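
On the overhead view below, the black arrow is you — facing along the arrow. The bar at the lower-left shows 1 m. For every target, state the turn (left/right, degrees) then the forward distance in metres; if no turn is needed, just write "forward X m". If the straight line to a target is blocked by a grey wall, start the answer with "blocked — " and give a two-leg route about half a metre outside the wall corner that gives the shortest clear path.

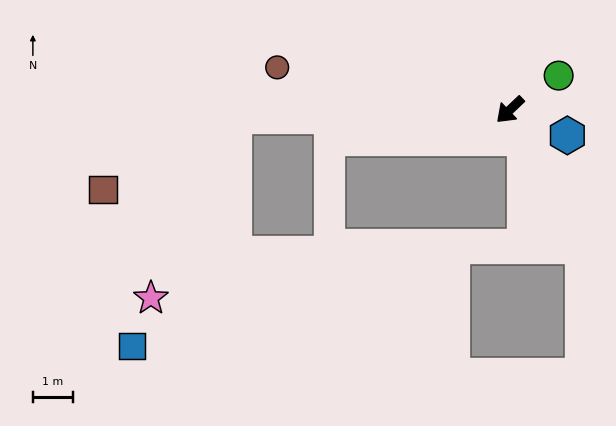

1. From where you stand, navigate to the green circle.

turn left 172°, forward 1.5 m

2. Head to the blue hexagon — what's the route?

turn left 113°, forward 1.6 m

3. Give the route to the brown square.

blocked — turn right 42°, forward 6.9 m, then turn left 27°, forward 3.7 m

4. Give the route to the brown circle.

turn right 54°, forward 5.9 m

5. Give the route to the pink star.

blocked — turn right 42°, forward 6.9 m, then turn left 64°, forward 5.0 m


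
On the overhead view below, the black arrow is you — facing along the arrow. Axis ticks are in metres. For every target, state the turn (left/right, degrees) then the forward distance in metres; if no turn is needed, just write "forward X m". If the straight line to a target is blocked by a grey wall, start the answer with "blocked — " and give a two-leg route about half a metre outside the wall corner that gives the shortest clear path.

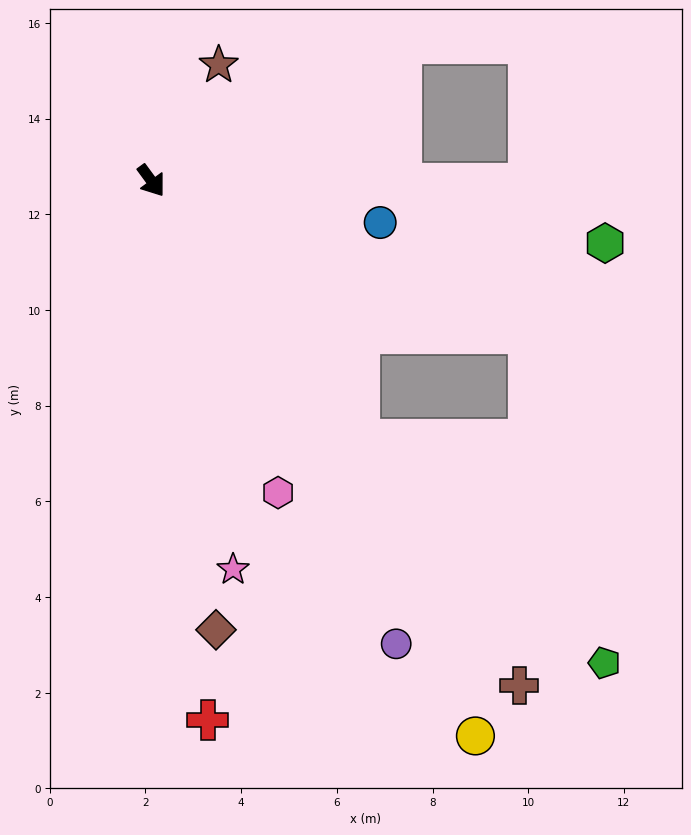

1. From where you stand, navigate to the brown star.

turn left 114°, forward 2.8 m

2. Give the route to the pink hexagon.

turn right 14°, forward 7.0 m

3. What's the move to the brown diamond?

turn right 28°, forward 9.5 m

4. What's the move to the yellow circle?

turn right 6°, forward 13.4 m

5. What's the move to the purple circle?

turn right 8°, forward 10.9 m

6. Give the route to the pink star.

turn right 24°, forward 8.3 m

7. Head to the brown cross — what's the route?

forward 13.1 m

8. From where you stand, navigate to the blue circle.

turn left 43°, forward 4.9 m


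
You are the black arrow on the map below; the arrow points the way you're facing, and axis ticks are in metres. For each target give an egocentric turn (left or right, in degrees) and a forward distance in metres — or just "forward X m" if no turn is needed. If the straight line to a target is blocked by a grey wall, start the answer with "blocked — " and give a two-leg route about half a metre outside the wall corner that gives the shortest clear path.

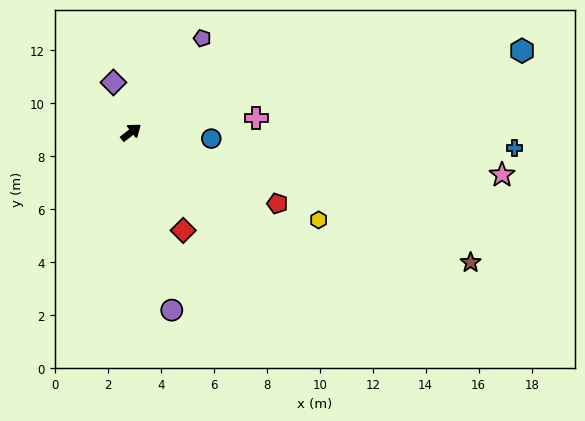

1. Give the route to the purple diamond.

turn left 72°, forward 2.0 m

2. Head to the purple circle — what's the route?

turn right 115°, forward 6.9 m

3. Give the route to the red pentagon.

turn right 64°, forward 6.1 m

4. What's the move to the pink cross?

turn right 31°, forward 4.8 m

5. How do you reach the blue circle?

turn right 42°, forward 3.0 m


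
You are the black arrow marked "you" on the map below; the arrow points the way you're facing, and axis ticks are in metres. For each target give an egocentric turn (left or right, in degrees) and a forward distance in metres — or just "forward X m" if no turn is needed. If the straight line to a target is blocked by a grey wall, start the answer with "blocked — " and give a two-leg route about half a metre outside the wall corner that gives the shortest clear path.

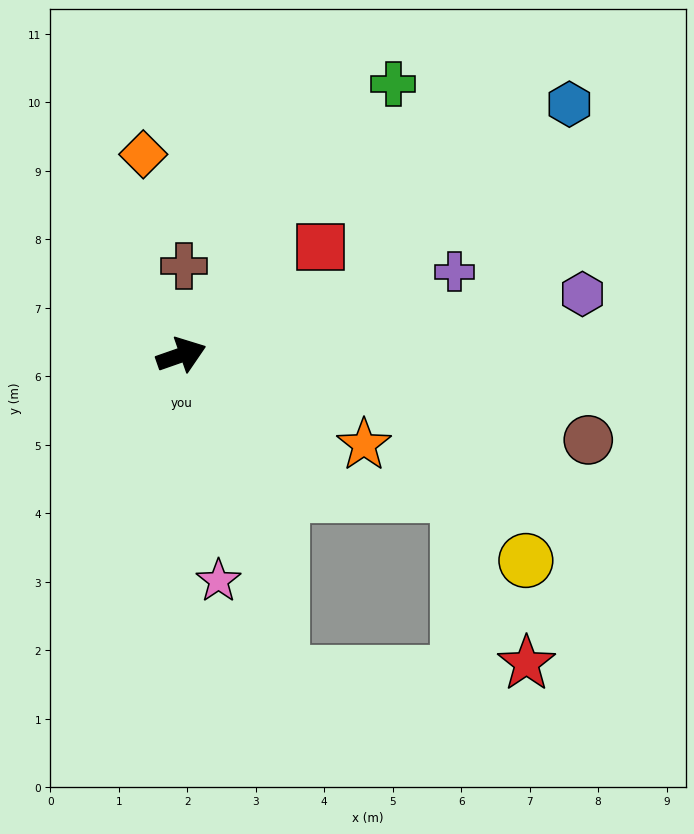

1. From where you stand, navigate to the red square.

turn left 19°, forward 2.6 m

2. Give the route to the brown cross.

turn left 69°, forward 1.3 m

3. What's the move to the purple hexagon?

turn right 11°, forward 5.9 m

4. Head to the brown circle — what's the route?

turn right 31°, forward 6.1 m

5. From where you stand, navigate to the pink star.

turn right 100°, forward 3.3 m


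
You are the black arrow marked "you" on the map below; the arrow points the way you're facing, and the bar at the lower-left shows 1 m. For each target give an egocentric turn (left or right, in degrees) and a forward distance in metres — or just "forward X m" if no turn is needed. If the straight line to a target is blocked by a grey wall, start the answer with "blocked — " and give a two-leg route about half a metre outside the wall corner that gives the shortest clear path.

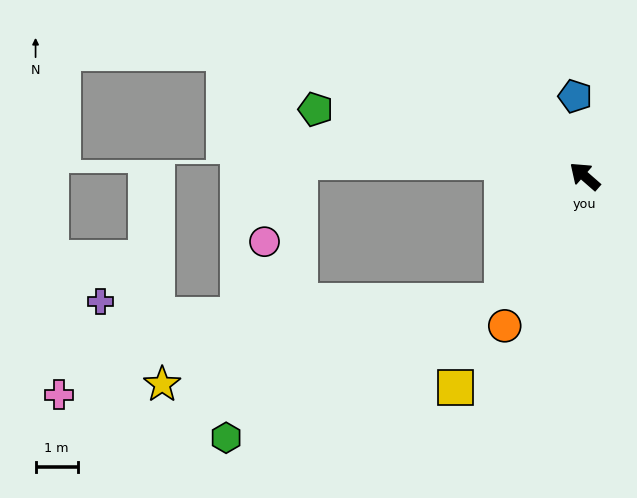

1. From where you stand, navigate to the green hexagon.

blocked — turn left 98°, forward 3.5 m, then turn right 31°, forward 7.3 m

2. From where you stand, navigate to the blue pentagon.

turn right 42°, forward 1.9 m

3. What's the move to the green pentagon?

turn left 27°, forward 6.6 m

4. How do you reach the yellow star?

blocked — turn left 98°, forward 3.5 m, then turn right 43°, forward 8.3 m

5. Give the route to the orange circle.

turn left 103°, forward 4.0 m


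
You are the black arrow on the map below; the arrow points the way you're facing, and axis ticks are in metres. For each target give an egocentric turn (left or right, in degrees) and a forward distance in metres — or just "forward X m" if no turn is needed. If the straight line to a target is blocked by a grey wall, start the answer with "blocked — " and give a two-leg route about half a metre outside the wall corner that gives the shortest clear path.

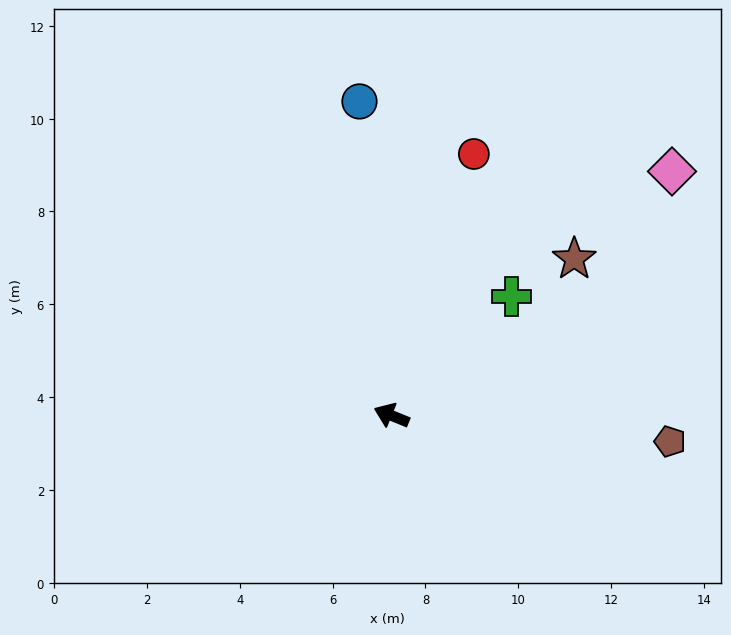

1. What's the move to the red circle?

turn right 85°, forward 5.9 m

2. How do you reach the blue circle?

turn right 62°, forward 6.8 m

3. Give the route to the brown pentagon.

turn right 163°, forward 6.0 m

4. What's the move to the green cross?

turn right 113°, forward 3.6 m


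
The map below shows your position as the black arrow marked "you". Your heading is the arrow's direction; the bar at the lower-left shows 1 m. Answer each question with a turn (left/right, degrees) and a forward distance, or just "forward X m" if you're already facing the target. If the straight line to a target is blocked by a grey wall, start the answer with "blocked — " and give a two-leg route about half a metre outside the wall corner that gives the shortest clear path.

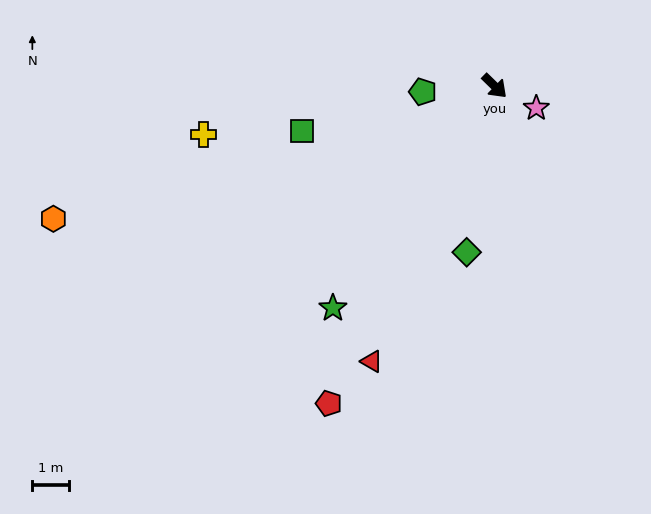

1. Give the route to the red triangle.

turn right 70°, forward 8.3 m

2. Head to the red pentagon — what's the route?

turn right 73°, forward 9.8 m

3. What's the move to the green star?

turn right 82°, forward 7.5 m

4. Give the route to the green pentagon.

turn right 131°, forward 2.0 m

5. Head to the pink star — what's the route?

turn left 16°, forward 1.3 m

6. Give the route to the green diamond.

turn right 55°, forward 4.6 m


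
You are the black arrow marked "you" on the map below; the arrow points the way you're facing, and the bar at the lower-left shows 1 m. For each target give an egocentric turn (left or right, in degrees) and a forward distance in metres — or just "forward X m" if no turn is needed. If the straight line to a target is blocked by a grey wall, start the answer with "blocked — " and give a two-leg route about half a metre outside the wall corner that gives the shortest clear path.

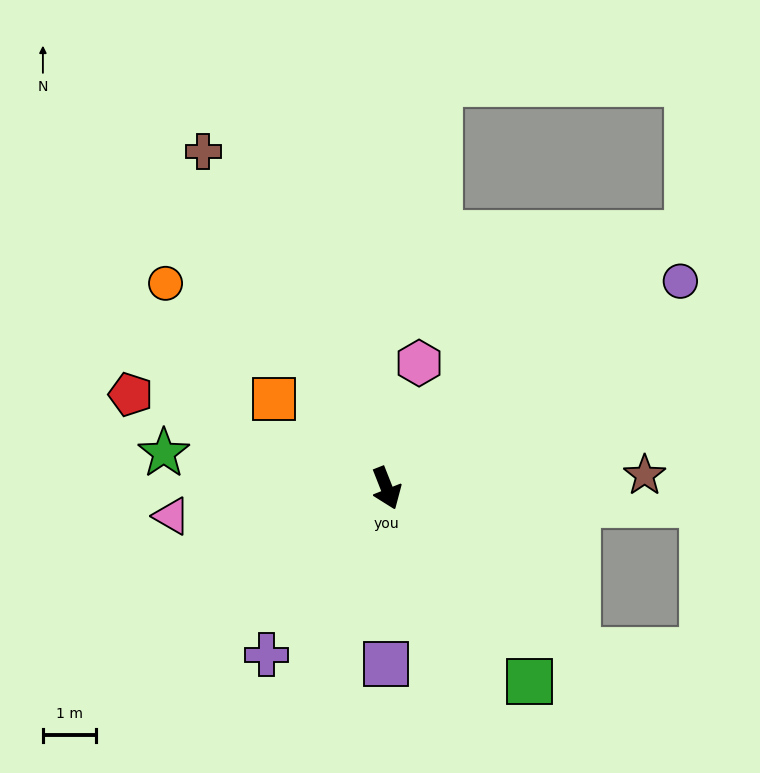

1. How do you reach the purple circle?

turn left 104°, forward 6.8 m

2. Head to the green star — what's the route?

turn right 121°, forward 4.3 m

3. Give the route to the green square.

turn left 15°, forward 4.5 m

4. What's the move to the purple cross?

turn right 57°, forward 3.9 m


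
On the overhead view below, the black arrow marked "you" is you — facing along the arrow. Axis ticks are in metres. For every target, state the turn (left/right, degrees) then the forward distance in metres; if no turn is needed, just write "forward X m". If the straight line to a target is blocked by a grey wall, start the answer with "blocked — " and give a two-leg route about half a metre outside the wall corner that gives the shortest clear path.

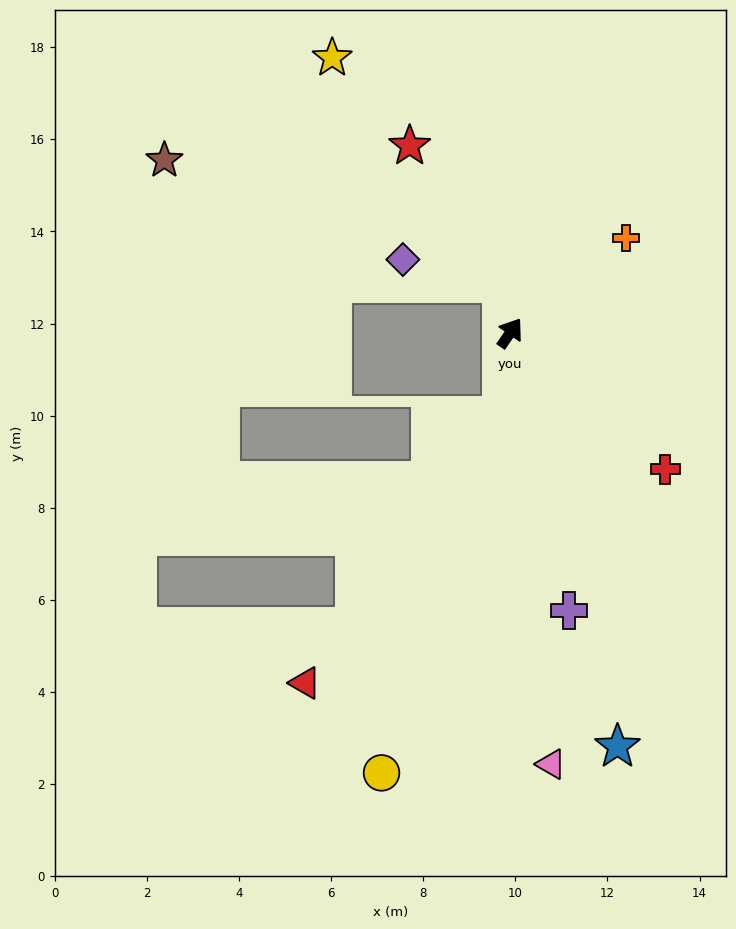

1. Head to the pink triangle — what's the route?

turn right 140°, forward 9.4 m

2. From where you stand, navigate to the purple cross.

turn right 134°, forward 6.2 m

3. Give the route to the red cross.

turn right 97°, forward 4.5 m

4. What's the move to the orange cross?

turn right 16°, forward 3.3 m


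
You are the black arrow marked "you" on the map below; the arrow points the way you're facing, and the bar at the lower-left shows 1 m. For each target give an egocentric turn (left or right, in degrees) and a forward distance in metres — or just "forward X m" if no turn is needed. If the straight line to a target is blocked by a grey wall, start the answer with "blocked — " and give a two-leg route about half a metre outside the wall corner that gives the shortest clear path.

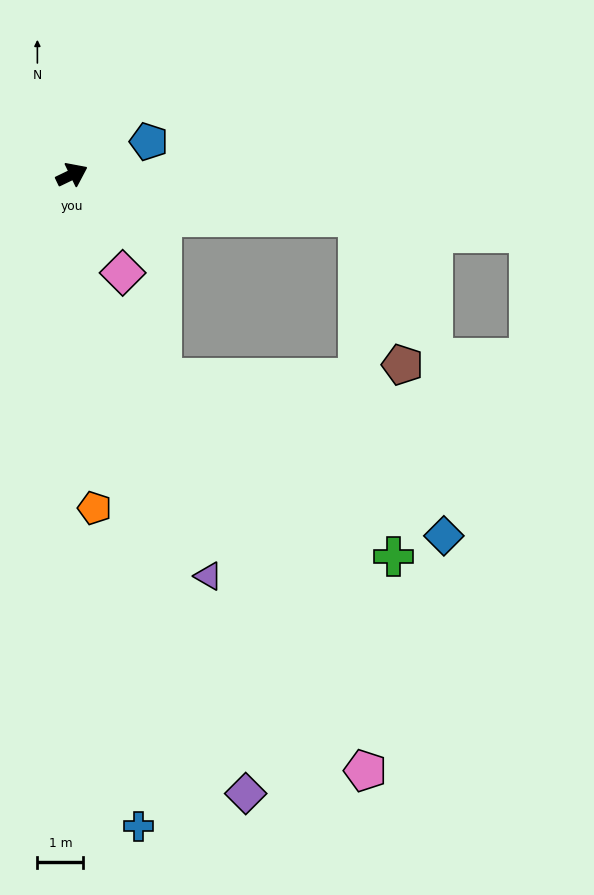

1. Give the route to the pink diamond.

turn right 88°, forward 2.4 m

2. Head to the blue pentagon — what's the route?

turn right 3°, forward 1.8 m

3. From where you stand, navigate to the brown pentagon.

blocked — turn right 34°, forward 6.3 m, then turn right 65°, forward 3.3 m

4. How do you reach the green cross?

blocked — turn right 34°, forward 6.3 m, then turn right 76°, forward 7.4 m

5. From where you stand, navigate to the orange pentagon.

turn right 112°, forward 7.3 m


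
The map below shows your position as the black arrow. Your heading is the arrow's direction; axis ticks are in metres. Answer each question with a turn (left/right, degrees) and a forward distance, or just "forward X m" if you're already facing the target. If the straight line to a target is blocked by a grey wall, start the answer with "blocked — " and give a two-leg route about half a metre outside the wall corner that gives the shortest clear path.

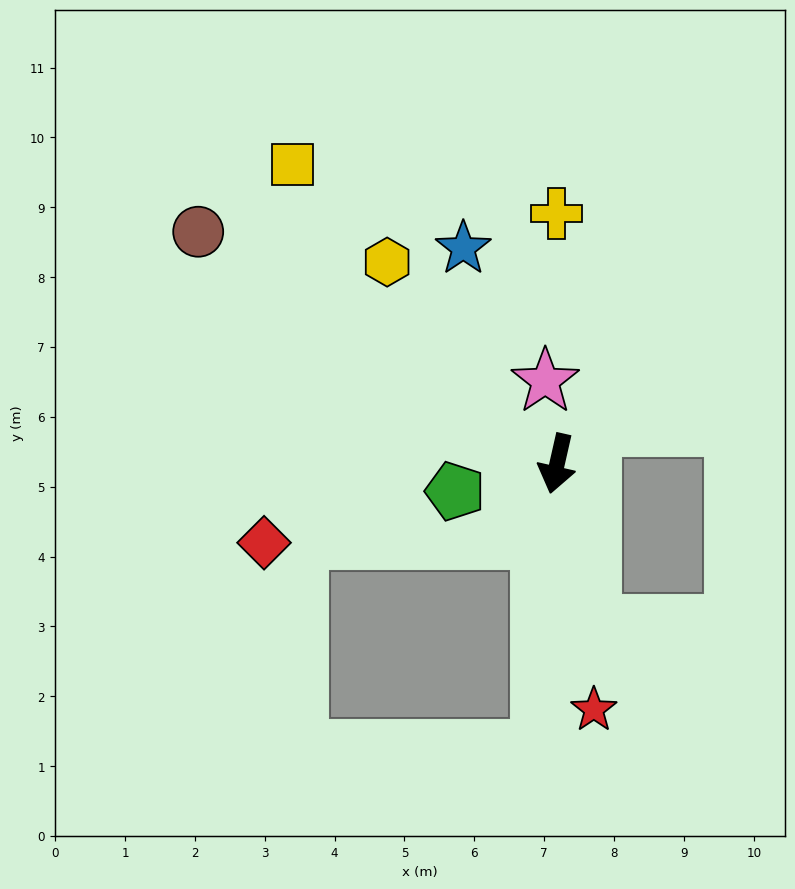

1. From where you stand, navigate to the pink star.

turn right 159°, forward 1.2 m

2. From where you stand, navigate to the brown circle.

turn right 110°, forward 6.1 m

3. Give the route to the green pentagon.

turn right 62°, forward 1.5 m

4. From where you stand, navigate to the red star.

turn left 21°, forward 3.6 m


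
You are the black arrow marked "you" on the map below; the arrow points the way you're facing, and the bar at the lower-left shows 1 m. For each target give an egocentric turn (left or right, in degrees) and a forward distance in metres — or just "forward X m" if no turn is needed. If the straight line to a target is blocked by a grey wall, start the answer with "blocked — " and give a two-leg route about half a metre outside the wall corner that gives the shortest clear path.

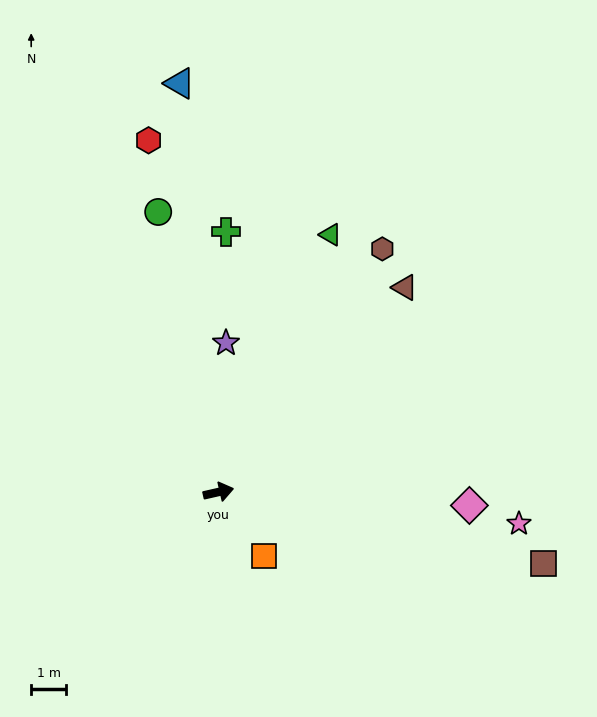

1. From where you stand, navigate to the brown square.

turn right 25°, forward 9.4 m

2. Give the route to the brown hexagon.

turn left 43°, forward 8.3 m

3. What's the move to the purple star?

turn left 74°, forward 4.2 m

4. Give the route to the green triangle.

turn left 54°, forward 8.0 m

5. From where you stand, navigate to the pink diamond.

turn right 16°, forward 7.1 m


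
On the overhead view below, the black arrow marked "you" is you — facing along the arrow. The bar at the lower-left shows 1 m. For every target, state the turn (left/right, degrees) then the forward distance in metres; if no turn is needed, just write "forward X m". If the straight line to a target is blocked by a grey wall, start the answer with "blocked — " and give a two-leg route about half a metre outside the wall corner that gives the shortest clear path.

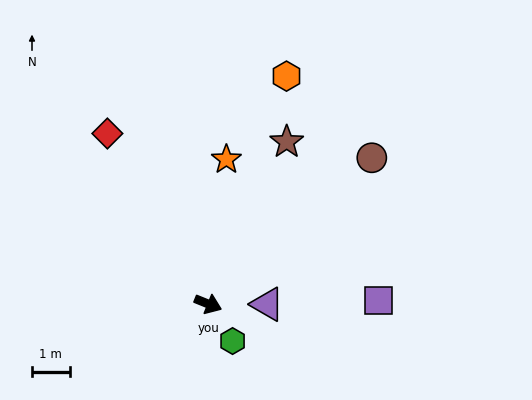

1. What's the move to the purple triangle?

turn left 22°, forward 1.6 m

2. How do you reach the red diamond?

turn left 143°, forward 5.3 m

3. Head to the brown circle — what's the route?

turn left 64°, forward 5.9 m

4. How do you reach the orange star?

turn left 105°, forward 3.9 m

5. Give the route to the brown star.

turn left 86°, forward 4.8 m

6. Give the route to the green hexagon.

turn right 35°, forward 1.2 m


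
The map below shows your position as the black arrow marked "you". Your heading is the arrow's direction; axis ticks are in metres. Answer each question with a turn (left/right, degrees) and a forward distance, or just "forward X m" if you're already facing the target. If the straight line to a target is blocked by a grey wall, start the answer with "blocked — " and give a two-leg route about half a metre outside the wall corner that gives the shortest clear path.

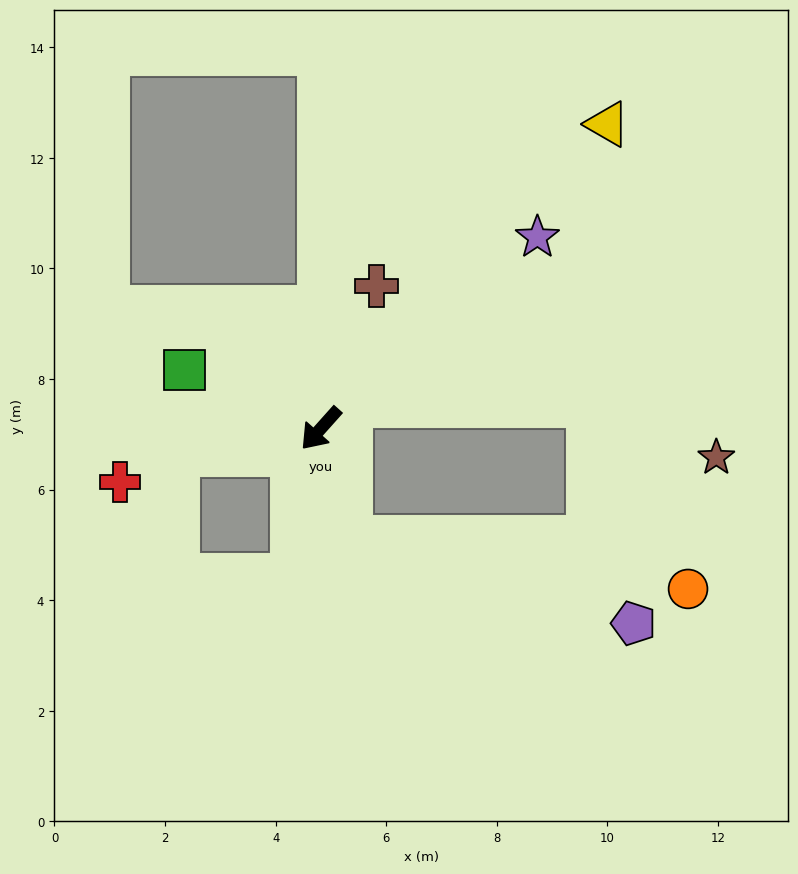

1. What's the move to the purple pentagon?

blocked — turn left 56°, forward 2.1 m, then turn left 59°, forward 5.4 m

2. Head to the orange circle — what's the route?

blocked — turn left 56°, forward 2.1 m, then turn left 67°, forward 6.2 m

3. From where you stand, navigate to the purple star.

turn left 173°, forward 5.2 m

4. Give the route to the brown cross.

turn right 160°, forward 2.8 m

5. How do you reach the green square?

turn right 71°, forward 2.7 m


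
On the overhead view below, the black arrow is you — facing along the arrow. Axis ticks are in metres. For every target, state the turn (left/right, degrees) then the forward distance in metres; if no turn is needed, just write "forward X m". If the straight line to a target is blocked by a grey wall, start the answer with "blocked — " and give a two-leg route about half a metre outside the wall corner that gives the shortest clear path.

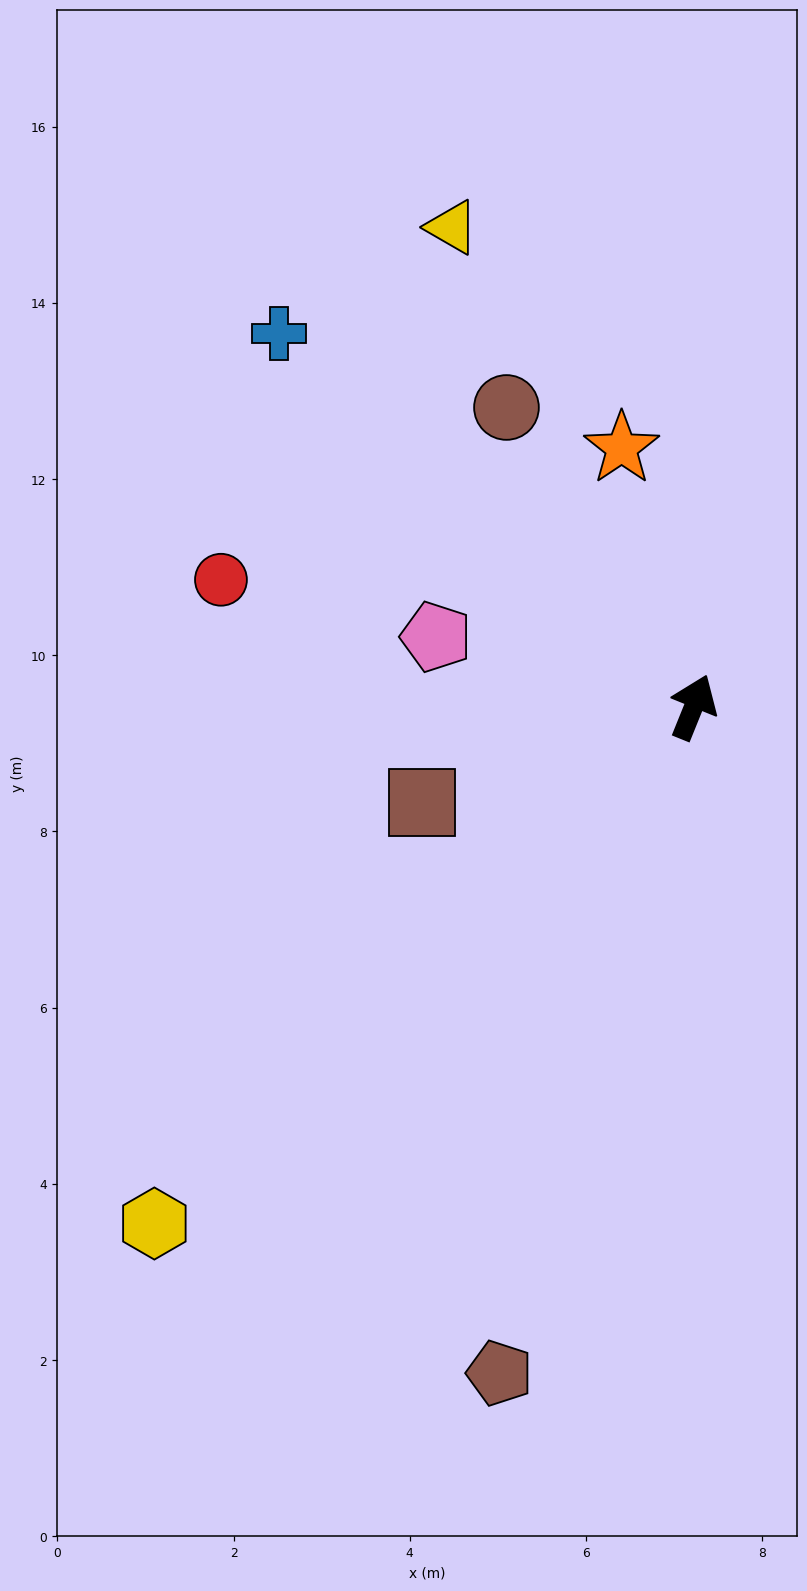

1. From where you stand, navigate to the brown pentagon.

turn right 174°, forward 7.9 m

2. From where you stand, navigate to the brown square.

turn left 131°, forward 3.3 m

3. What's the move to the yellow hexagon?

turn left 156°, forward 8.5 m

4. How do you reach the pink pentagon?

turn left 97°, forward 3.0 m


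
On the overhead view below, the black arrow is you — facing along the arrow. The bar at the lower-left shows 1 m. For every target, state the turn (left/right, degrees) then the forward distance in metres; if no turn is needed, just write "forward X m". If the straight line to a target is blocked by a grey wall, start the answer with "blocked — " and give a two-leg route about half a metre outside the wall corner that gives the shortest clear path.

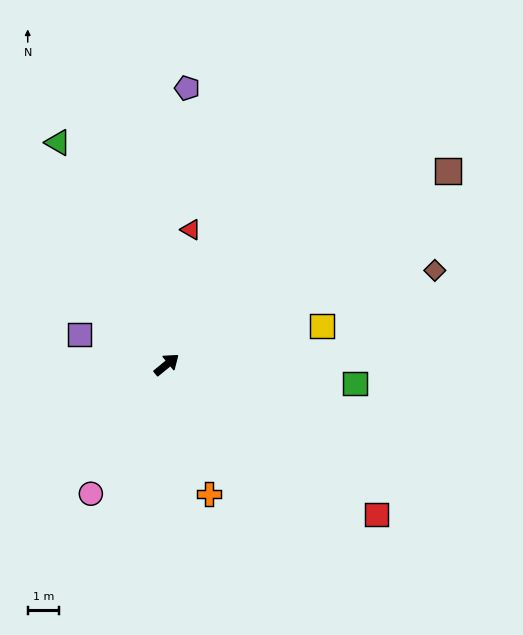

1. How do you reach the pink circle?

turn right 160°, forward 4.8 m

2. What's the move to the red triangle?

turn left 41°, forward 4.4 m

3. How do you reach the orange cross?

turn right 111°, forward 4.3 m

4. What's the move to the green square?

turn right 45°, forward 6.0 m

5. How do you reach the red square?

turn right 75°, forward 8.2 m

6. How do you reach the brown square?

turn right 5°, forward 10.9 m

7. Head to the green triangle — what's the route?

turn left 77°, forward 7.9 m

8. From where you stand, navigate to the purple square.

turn left 122°, forward 2.9 m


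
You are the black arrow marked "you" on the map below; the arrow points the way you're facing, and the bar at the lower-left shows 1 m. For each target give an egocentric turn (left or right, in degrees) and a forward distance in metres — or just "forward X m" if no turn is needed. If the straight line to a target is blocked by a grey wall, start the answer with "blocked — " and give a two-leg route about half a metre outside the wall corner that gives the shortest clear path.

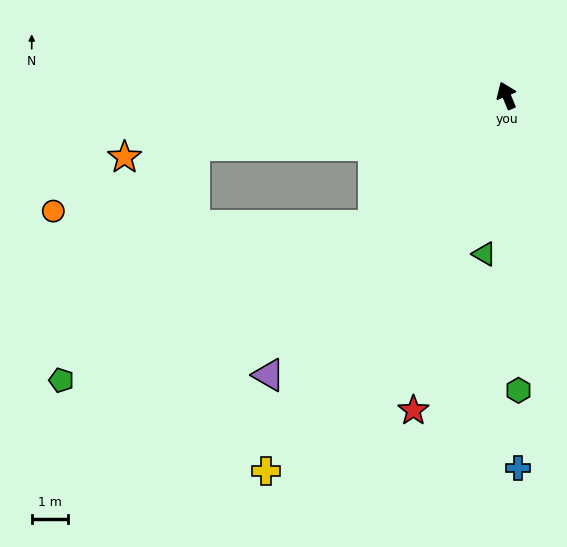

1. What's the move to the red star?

turn left 141°, forward 9.0 m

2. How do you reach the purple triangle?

turn left 117°, forward 10.1 m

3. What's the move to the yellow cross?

turn left 125°, forward 12.2 m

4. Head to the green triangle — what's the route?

turn left 150°, forward 4.4 m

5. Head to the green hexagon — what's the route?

turn left 160°, forward 8.1 m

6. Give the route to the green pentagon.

blocked — turn left 112°, forward 5.1 m, then turn right 18°, forward 9.6 m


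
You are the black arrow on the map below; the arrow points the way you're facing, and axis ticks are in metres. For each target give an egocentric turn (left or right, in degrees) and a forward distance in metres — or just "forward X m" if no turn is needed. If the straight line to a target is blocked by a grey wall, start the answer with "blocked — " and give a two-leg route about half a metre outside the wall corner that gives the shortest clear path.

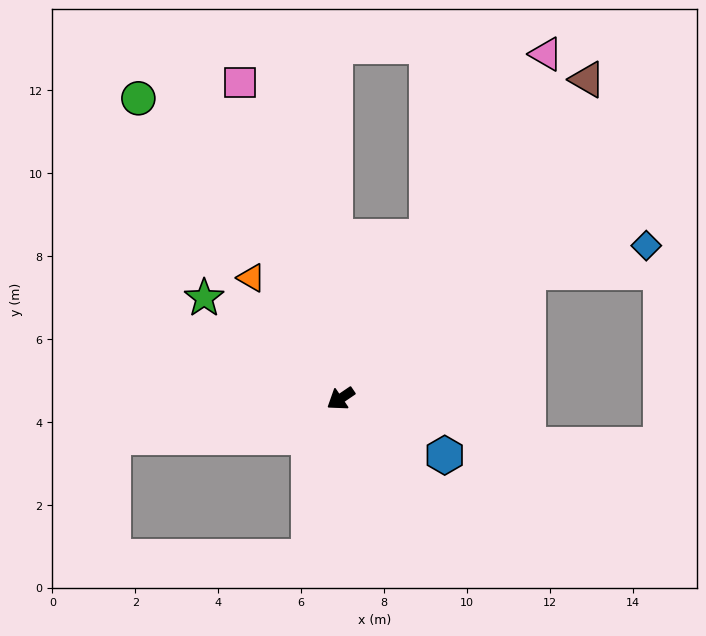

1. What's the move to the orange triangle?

turn right 88°, forward 3.6 m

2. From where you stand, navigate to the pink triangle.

turn right 155°, forward 9.7 m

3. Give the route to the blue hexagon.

turn left 117°, forward 2.9 m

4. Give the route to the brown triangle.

turn right 162°, forward 9.7 m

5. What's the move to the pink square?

turn right 107°, forward 8.0 m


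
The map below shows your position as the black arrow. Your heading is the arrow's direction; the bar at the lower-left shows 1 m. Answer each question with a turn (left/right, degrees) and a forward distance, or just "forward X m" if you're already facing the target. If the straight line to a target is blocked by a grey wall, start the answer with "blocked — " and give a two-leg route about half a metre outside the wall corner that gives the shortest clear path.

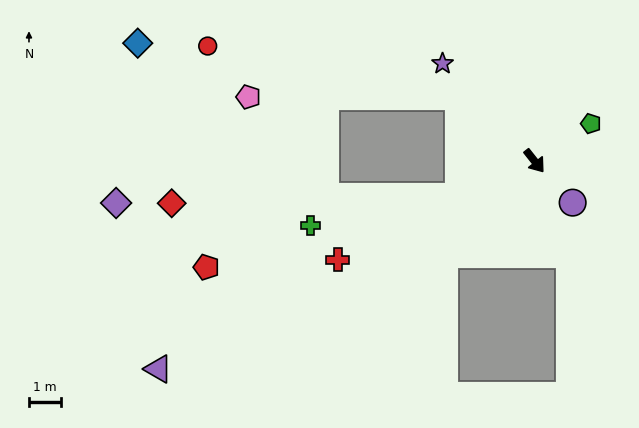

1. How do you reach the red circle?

blocked — turn right 169°, forward 3.1 m, then turn left 29°, forward 8.0 m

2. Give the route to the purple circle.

turn left 4°, forward 1.8 m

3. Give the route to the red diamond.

blocked — turn right 104°, forward 2.6 m, then turn right 23°, forward 9.0 m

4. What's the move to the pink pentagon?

blocked — turn right 169°, forward 3.1 m, then turn left 41°, forward 6.6 m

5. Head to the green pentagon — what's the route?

turn left 85°, forward 2.1 m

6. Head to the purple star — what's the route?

turn right 175°, forward 4.2 m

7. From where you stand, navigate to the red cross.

turn right 102°, forward 6.9 m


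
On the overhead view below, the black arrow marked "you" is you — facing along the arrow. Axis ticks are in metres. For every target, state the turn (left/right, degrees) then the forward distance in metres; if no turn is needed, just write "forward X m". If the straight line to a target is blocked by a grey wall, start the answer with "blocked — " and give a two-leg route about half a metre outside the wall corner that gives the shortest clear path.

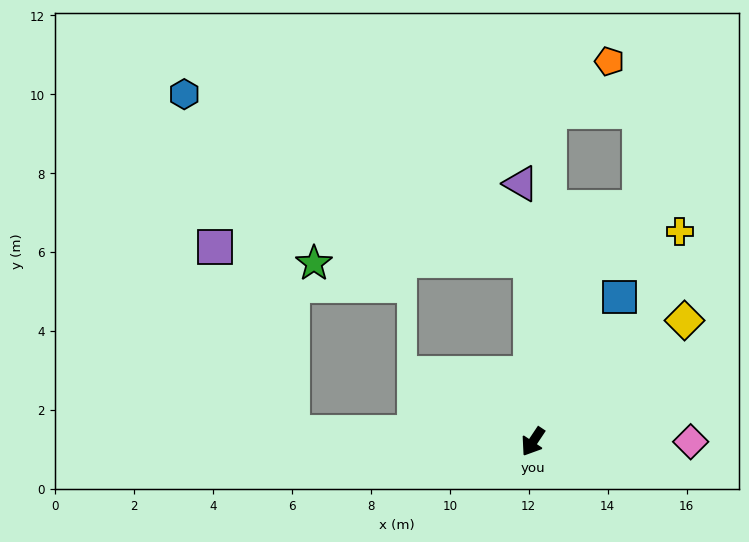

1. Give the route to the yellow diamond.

turn left 162°, forward 4.9 m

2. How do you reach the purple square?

blocked — turn right 59°, forward 6.1 m, then turn right 64°, forward 5.1 m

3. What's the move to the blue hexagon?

blocked — turn right 145°, forward 4.6 m, then turn left 63°, forward 9.7 m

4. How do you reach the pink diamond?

turn left 124°, forward 4.0 m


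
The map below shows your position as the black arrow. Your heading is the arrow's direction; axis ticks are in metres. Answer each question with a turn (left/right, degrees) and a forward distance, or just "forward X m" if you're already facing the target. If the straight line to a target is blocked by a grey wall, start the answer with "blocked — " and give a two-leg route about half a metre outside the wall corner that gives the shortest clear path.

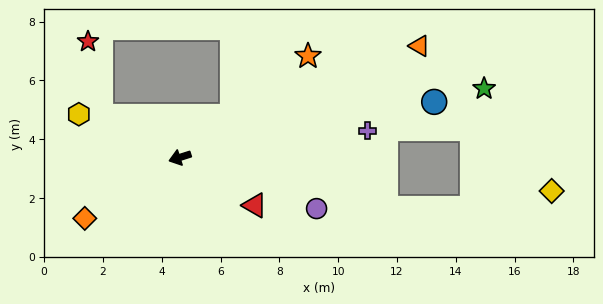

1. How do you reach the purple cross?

turn left 170°, forward 6.4 m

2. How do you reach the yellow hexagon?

turn right 41°, forward 3.7 m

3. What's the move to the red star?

blocked — turn right 45°, forward 3.0 m, then turn right 53°, forward 2.6 m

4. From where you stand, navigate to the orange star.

turn right 159°, forward 5.6 m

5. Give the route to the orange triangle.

turn right 173°, forward 9.0 m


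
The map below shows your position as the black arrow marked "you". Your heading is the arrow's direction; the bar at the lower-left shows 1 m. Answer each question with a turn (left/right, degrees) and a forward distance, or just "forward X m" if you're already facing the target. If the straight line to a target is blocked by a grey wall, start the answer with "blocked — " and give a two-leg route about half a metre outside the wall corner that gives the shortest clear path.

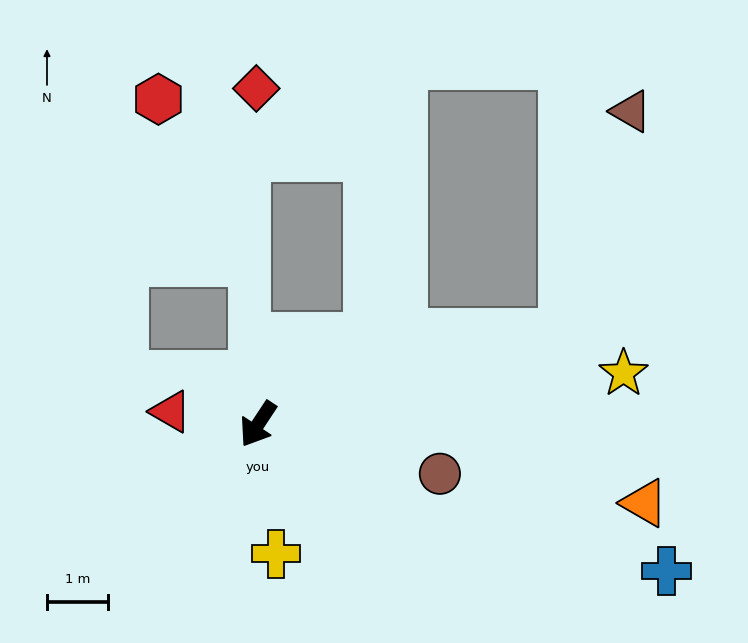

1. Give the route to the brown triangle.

blocked — turn left 140°, forward 5.3 m, then turn left 57°, forward 3.8 m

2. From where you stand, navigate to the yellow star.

turn left 131°, forward 6.1 m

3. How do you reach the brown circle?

turn left 108°, forward 3.1 m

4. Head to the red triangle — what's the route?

turn right 65°, forward 1.5 m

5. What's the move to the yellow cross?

turn left 41°, forward 2.2 m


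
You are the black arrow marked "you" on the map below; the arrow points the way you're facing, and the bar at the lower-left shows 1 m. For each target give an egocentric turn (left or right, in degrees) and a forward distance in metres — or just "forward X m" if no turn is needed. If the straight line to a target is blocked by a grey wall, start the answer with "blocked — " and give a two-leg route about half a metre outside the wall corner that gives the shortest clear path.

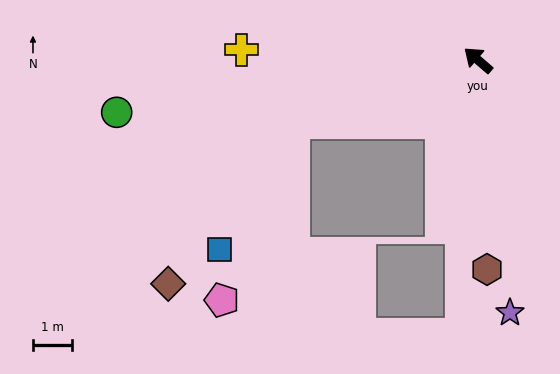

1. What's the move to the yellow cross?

turn left 38°, forward 6.0 m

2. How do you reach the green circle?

turn left 49°, forward 9.3 m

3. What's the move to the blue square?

blocked — turn left 59°, forward 5.0 m, then turn left 42°, forward 3.8 m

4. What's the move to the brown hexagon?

turn left 133°, forward 5.4 m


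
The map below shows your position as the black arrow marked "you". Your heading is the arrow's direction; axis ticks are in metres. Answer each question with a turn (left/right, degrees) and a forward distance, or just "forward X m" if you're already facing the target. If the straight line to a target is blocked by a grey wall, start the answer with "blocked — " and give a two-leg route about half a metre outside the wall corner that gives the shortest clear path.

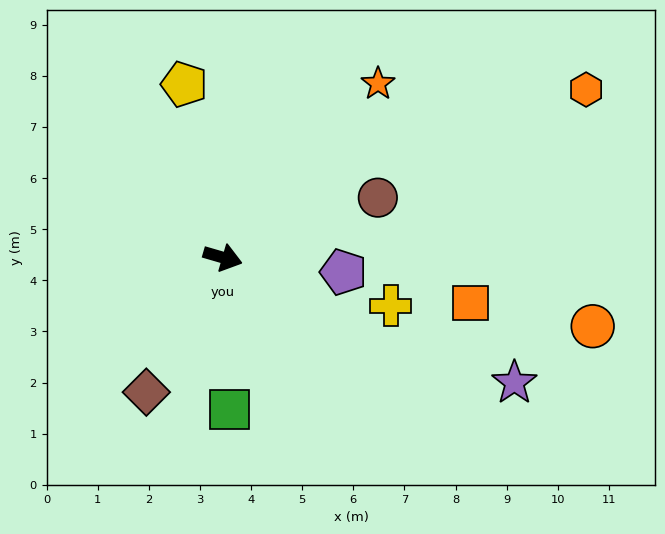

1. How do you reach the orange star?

turn left 64°, forward 4.6 m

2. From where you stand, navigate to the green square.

turn right 71°, forward 3.0 m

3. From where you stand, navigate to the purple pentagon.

turn left 9°, forward 2.4 m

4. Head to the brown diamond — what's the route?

turn right 103°, forward 3.0 m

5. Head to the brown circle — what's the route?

turn left 37°, forward 3.3 m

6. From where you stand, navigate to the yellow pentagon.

turn left 119°, forward 3.5 m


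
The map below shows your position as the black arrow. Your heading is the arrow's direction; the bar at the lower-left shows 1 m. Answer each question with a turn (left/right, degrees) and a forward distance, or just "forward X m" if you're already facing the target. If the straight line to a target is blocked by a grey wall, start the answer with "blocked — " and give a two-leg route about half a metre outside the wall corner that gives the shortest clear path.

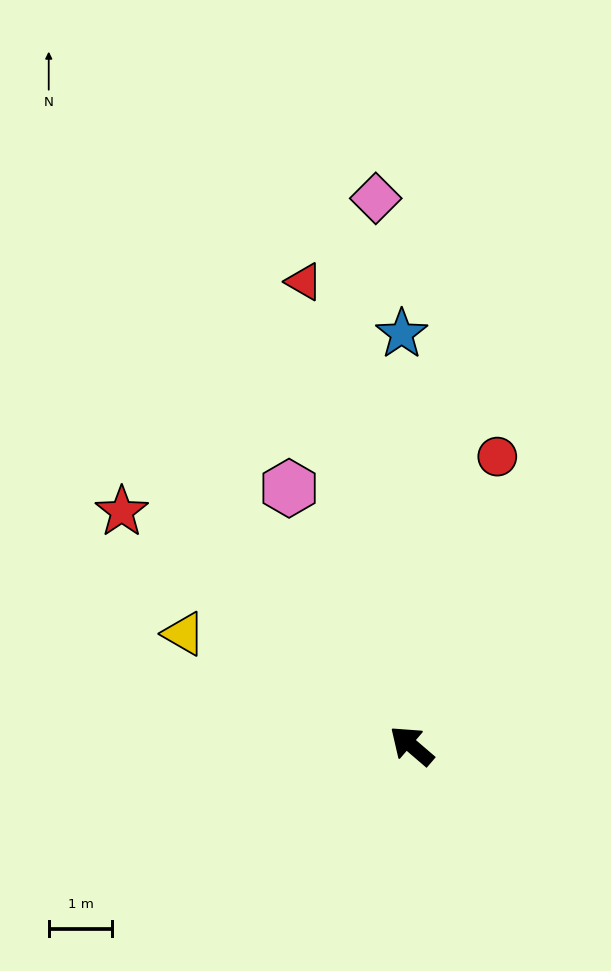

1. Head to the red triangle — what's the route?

turn right 36°, forward 7.5 m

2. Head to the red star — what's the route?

forward 5.9 m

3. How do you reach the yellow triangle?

turn left 14°, forward 4.0 m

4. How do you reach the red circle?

turn right 66°, forward 4.8 m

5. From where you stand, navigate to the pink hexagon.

turn right 24°, forward 4.5 m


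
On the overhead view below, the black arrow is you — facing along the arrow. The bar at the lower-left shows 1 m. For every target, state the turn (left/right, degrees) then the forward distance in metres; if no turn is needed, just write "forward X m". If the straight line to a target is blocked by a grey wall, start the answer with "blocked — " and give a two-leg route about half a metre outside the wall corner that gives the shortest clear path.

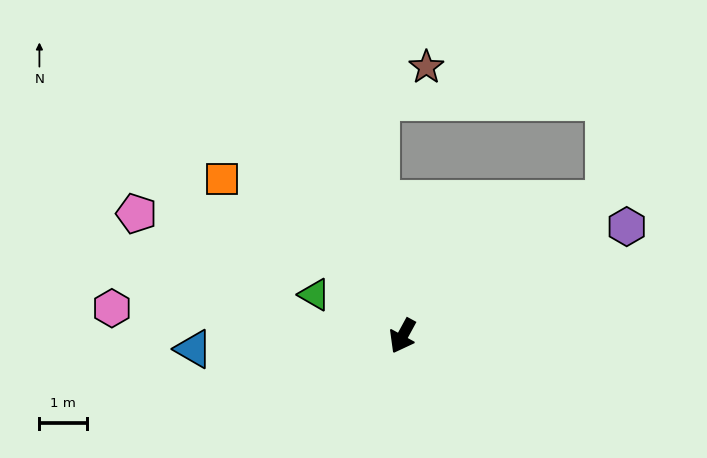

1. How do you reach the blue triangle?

turn right 58°, forward 4.4 m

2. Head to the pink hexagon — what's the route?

turn right 67°, forward 6.1 m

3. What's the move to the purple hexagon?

turn left 145°, forward 5.2 m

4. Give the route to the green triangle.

turn right 87°, forward 2.0 m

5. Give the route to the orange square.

turn right 102°, forward 5.0 m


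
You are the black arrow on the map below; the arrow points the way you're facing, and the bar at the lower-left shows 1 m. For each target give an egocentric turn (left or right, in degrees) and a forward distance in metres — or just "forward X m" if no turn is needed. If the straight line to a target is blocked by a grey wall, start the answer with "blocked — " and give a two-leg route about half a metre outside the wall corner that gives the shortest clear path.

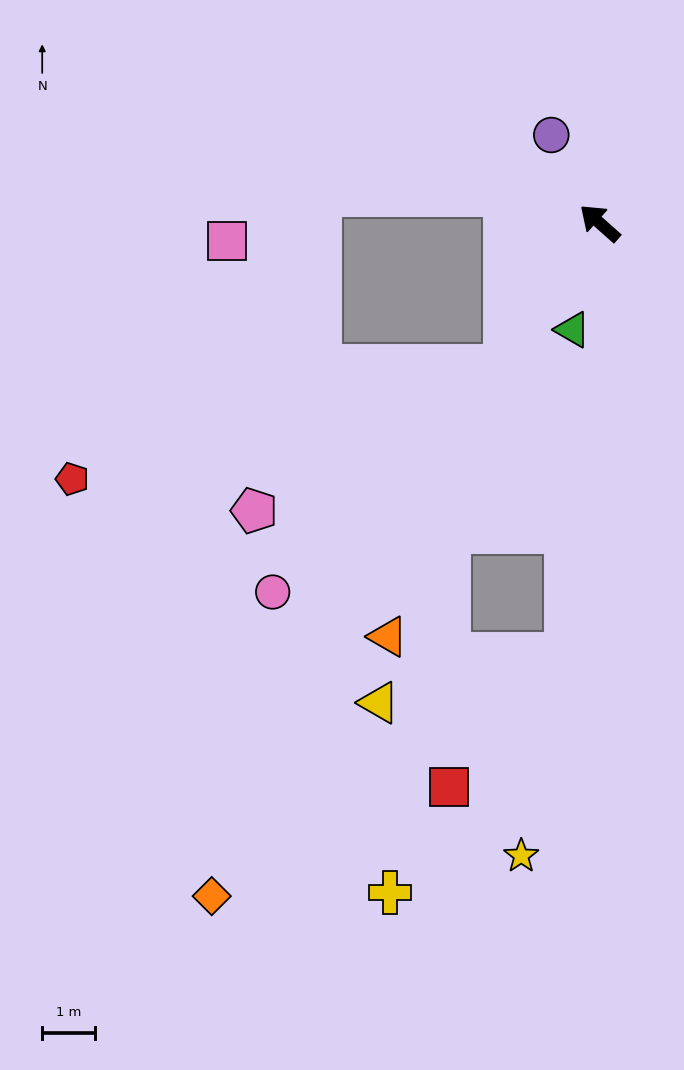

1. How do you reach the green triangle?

turn left 117°, forward 2.1 m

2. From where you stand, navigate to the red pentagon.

blocked — turn left 98°, forward 3.3 m, then turn right 42°, forward 8.5 m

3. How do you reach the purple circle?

turn right 19°, forward 1.9 m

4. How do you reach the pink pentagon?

blocked — turn left 98°, forward 3.3 m, then turn right 27°, forward 5.5 m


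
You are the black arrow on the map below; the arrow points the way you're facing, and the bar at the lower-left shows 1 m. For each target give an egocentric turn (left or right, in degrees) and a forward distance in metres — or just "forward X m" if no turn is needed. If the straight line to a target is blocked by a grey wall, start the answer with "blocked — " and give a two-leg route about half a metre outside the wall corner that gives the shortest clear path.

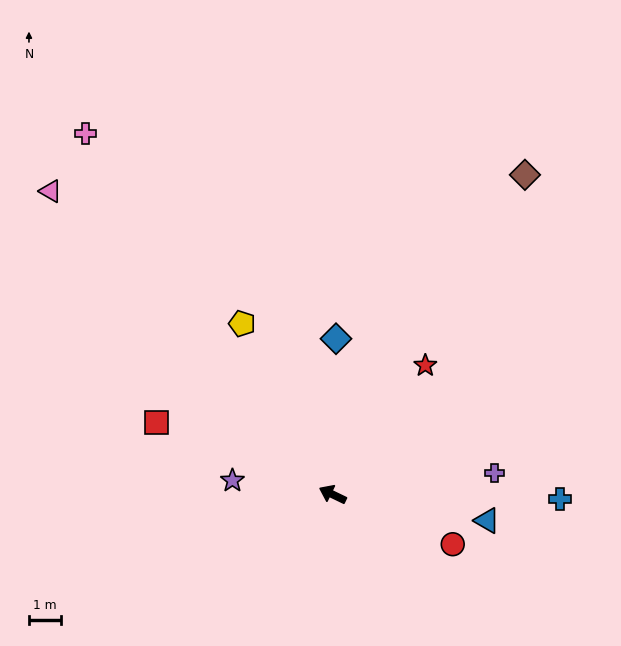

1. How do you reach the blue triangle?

turn right 164°, forward 4.9 m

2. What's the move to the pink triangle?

turn right 21°, forward 13.0 m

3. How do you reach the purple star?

turn left 18°, forward 3.2 m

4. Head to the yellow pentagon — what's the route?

turn right 36°, forward 6.1 m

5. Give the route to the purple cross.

turn right 147°, forward 5.1 m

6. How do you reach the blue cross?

turn right 155°, forward 7.1 m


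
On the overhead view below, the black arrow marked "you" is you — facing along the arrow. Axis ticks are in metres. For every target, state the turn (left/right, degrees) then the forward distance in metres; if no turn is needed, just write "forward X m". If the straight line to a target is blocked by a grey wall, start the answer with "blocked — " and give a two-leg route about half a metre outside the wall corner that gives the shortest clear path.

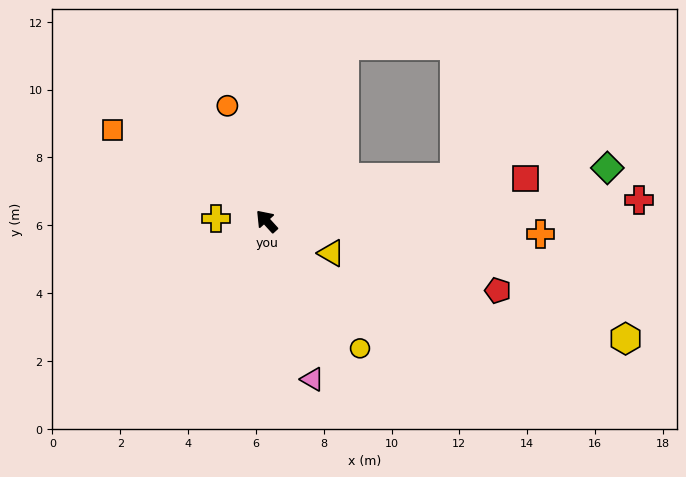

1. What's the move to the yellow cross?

turn left 45°, forward 1.5 m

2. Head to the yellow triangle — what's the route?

turn right 159°, forward 2.1 m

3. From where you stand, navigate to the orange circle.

turn right 23°, forward 3.6 m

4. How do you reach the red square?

turn right 123°, forward 7.7 m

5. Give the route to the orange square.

turn left 17°, forward 5.3 m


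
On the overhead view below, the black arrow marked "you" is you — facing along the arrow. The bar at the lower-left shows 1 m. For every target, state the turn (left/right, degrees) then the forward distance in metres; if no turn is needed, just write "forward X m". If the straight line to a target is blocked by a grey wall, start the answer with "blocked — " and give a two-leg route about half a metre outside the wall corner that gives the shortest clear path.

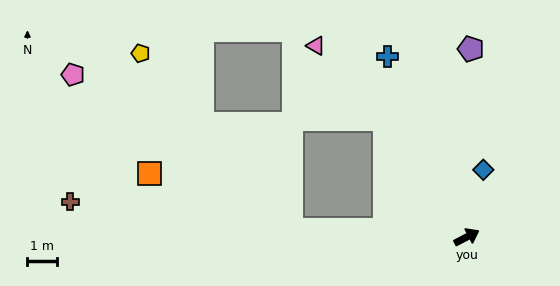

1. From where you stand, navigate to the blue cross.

turn left 86°, forward 6.8 m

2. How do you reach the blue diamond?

turn left 49°, forward 2.4 m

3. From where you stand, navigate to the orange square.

blocked — turn left 150°, forward 6.0 m, then turn right 19°, forward 5.2 m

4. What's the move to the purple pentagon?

turn left 61°, forward 6.5 m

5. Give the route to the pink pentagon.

blocked — turn left 150°, forward 6.0 m, then turn right 33°, forward 9.2 m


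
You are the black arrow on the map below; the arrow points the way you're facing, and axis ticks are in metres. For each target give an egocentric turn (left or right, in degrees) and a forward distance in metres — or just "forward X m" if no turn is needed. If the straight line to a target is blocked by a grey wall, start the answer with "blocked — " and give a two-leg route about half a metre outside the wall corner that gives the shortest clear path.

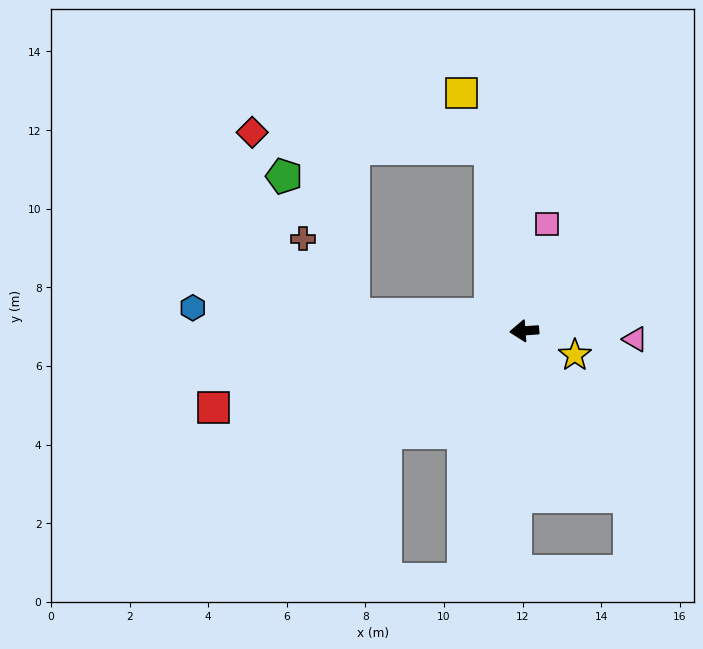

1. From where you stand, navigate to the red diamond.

blocked — turn right 84°, forward 4.7 m, then turn left 76°, forward 6.1 m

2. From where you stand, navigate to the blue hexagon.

turn right 8°, forward 8.5 m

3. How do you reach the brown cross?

blocked — turn right 10°, forward 4.4 m, then turn right 51°, forward 2.3 m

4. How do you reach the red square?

turn left 10°, forward 8.1 m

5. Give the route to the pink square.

turn right 106°, forward 2.8 m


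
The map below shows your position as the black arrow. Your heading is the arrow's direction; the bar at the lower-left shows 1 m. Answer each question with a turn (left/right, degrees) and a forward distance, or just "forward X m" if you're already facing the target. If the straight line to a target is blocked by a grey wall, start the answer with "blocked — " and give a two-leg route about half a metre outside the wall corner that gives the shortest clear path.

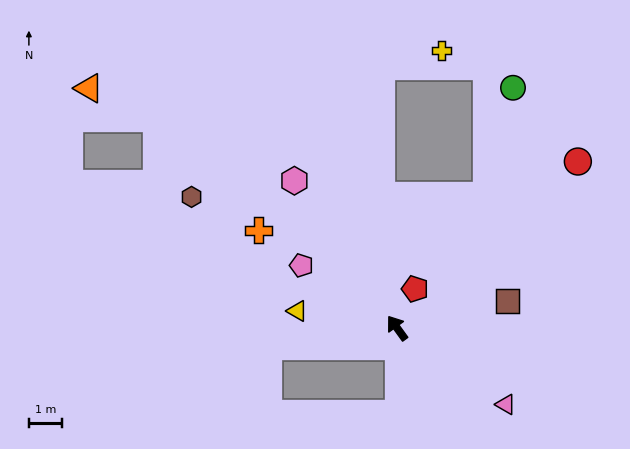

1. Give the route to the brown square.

turn right 112°, forward 3.4 m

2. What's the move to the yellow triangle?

turn left 44°, forward 3.0 m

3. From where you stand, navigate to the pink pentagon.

turn left 21°, forward 3.4 m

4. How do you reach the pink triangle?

turn right 161°, forward 4.0 m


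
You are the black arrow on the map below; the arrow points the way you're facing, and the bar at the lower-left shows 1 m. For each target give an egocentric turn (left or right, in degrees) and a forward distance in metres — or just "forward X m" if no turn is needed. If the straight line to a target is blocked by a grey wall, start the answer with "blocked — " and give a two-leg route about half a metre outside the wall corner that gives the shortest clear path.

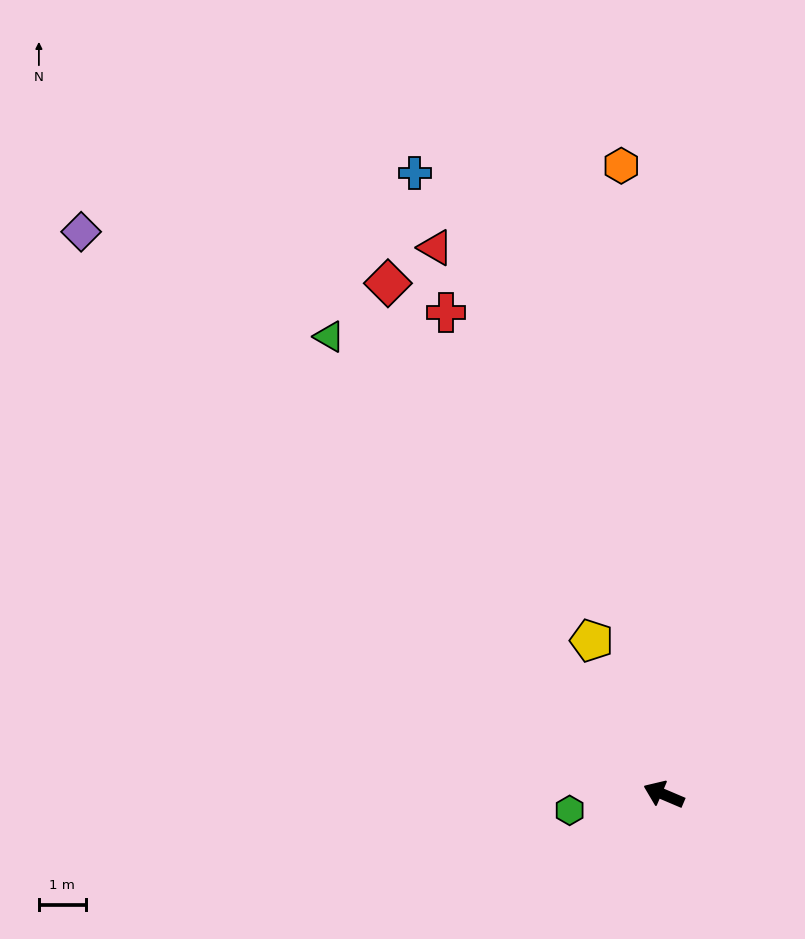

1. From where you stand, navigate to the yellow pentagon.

turn right 42°, forward 3.6 m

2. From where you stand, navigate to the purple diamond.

turn right 21°, forward 17.2 m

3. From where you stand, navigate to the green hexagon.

turn left 33°, forward 2.0 m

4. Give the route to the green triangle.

turn right 31°, forward 12.1 m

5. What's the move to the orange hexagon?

turn right 63°, forward 13.4 m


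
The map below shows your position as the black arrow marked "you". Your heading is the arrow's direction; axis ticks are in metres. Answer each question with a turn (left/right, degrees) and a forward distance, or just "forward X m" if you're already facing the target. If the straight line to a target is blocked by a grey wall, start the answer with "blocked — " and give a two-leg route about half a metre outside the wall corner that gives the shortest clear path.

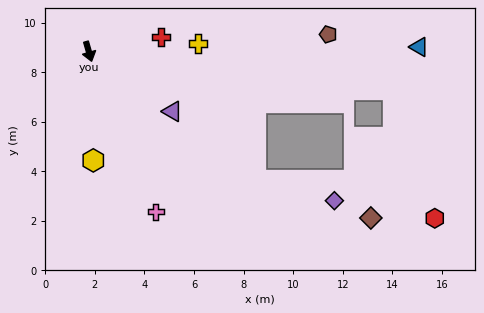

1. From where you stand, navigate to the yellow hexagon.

turn right 14°, forward 4.4 m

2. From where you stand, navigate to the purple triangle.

turn left 38°, forward 4.1 m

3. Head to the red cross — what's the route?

turn left 85°, forward 3.0 m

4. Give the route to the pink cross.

turn left 7°, forward 7.0 m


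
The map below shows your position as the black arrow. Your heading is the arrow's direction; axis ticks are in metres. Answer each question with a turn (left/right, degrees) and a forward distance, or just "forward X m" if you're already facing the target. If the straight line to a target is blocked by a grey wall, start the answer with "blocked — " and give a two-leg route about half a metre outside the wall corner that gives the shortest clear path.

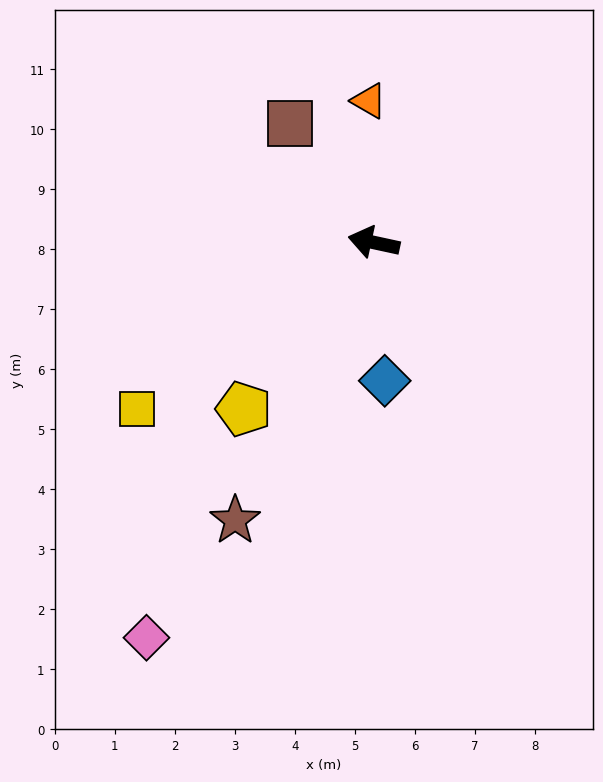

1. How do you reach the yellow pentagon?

turn left 64°, forward 3.5 m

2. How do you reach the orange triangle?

turn right 76°, forward 2.4 m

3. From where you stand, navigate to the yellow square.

turn left 47°, forward 4.8 m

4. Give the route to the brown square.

turn right 43°, forward 2.4 m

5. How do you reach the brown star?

turn left 76°, forward 5.2 m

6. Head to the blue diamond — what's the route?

turn left 107°, forward 2.3 m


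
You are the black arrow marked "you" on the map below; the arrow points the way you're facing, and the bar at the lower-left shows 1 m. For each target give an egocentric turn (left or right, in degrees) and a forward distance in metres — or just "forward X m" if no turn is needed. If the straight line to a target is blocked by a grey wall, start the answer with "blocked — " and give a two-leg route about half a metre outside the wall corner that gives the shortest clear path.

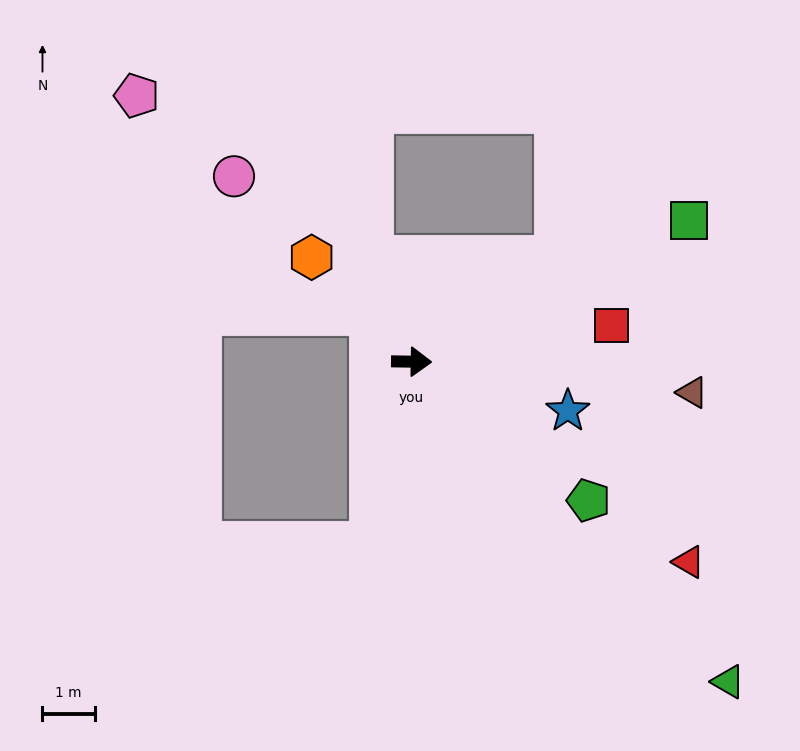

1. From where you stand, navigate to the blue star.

turn right 17°, forward 3.1 m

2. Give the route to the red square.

turn left 11°, forward 3.9 m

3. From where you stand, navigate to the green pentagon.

turn right 37°, forward 4.3 m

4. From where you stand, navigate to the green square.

turn left 28°, forward 5.9 m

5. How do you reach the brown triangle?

turn right 5°, forward 5.4 m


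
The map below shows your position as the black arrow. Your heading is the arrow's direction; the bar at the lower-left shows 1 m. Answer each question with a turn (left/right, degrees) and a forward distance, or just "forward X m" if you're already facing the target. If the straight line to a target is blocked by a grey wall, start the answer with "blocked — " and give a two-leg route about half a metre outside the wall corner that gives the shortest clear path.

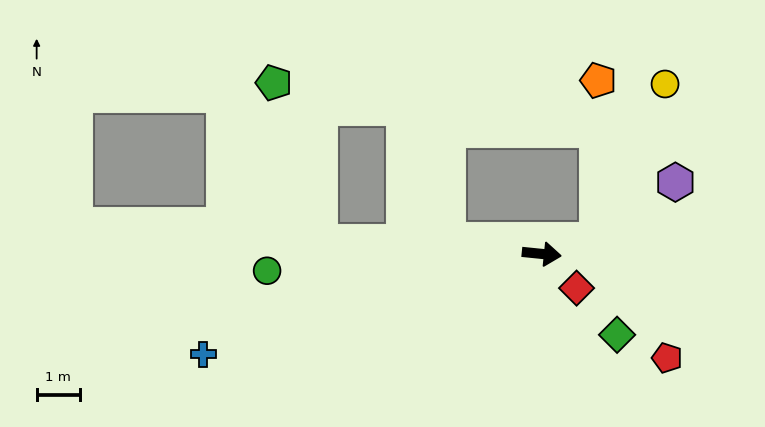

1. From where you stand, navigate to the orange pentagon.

blocked — turn left 20°, forward 1.3 m, then turn left 75°, forward 3.7 m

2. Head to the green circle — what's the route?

turn right 171°, forward 6.4 m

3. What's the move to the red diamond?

turn right 39°, forward 1.1 m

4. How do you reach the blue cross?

turn right 158°, forward 8.2 m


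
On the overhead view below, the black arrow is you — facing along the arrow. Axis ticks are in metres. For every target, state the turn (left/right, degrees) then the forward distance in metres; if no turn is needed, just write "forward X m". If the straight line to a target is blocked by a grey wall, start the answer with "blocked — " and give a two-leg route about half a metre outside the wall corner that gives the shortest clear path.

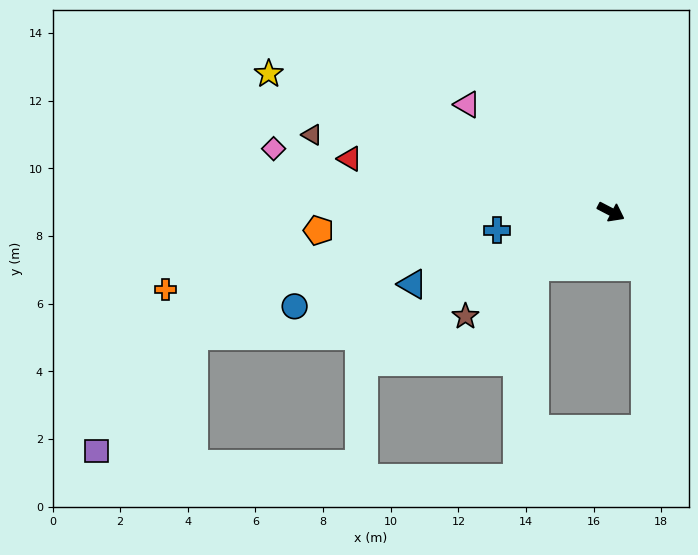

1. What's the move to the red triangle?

turn right 164°, forward 7.9 m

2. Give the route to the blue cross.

turn right 143°, forward 3.4 m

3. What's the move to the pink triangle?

turn left 171°, forward 5.3 m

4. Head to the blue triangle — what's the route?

turn right 132°, forward 6.2 m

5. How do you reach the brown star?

turn right 117°, forward 5.3 m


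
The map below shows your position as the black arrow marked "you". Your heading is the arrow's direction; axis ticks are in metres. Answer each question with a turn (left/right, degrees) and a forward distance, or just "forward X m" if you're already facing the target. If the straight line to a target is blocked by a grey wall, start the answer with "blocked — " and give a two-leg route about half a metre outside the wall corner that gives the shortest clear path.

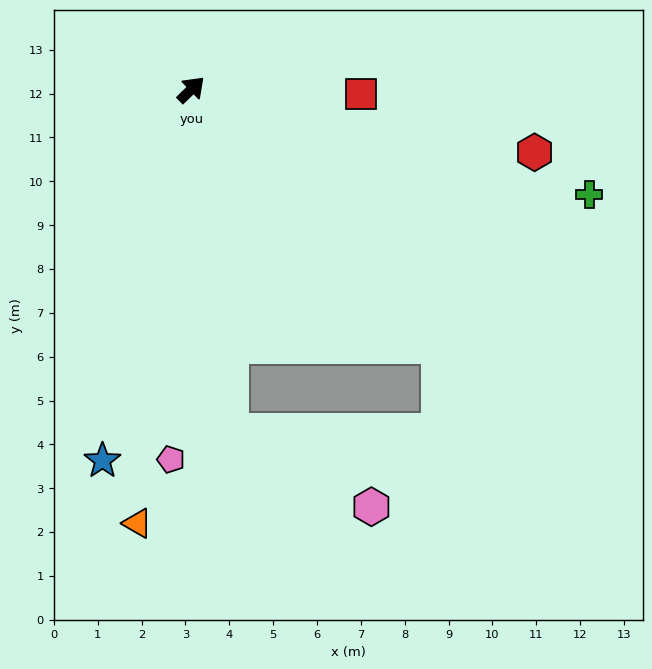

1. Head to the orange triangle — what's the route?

turn right 141°, forward 10.0 m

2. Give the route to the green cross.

turn right 59°, forward 9.4 m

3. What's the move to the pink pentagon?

turn right 137°, forward 8.4 m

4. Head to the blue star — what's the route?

turn right 148°, forward 8.7 m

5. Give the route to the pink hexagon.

blocked — turn right 128°, forward 7.8 m, then turn left 56°, forward 3.6 m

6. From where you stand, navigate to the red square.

turn right 46°, forward 3.9 m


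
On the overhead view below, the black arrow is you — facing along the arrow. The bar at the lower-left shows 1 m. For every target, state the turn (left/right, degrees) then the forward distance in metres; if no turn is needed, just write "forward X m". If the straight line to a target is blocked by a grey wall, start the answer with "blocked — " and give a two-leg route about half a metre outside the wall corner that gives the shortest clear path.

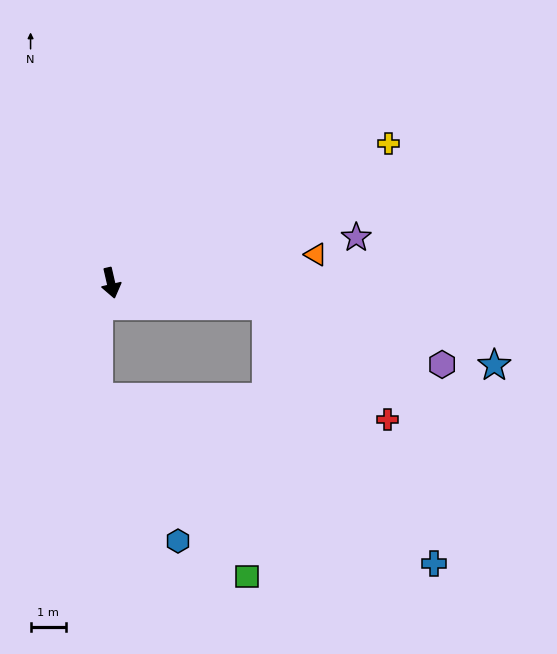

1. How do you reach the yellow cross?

turn left 104°, forward 8.7 m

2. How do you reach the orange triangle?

turn left 85°, forward 5.8 m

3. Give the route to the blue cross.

blocked — turn left 69°, forward 4.4 m, then turn right 49°, forward 8.6 m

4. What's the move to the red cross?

blocked — turn left 69°, forward 4.4 m, then turn right 36°, forward 4.6 m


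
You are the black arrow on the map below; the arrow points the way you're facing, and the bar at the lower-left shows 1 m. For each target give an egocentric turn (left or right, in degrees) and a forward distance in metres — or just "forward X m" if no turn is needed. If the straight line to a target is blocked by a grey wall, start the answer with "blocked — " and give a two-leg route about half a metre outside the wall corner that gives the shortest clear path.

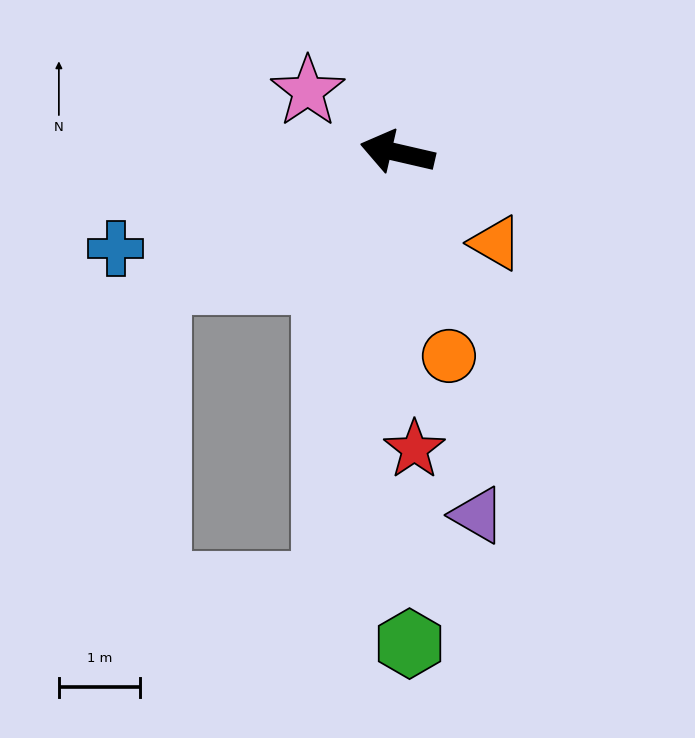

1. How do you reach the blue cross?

turn left 32°, forward 3.7 m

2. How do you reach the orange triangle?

turn left 150°, forward 1.7 m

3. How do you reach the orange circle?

turn left 117°, forward 2.6 m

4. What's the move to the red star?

turn left 106°, forward 3.7 m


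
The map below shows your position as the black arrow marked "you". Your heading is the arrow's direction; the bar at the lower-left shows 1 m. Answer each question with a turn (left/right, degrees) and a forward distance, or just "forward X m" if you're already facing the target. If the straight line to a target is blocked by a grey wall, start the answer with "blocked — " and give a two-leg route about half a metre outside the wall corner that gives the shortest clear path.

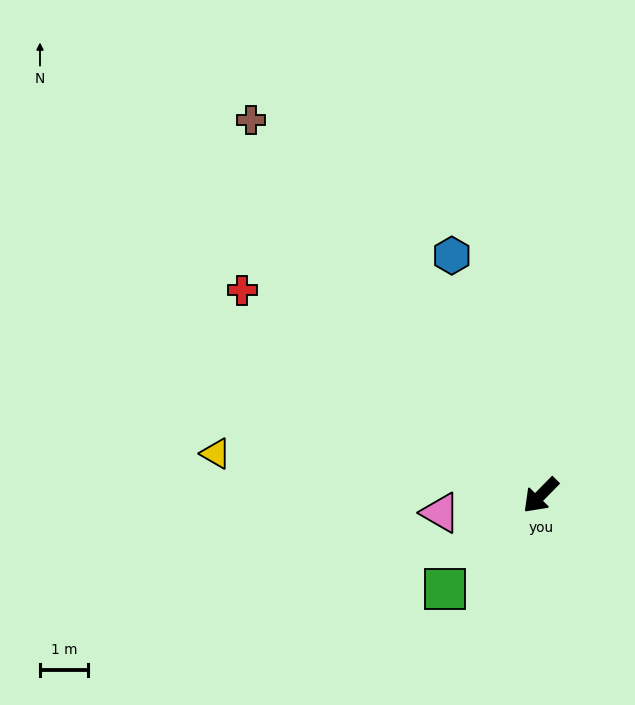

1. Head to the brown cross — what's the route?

turn right 98°, forward 9.8 m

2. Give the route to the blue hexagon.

turn right 115°, forward 5.3 m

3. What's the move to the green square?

forward 2.8 m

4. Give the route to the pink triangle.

turn right 36°, forward 2.1 m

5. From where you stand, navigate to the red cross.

turn right 80°, forward 7.5 m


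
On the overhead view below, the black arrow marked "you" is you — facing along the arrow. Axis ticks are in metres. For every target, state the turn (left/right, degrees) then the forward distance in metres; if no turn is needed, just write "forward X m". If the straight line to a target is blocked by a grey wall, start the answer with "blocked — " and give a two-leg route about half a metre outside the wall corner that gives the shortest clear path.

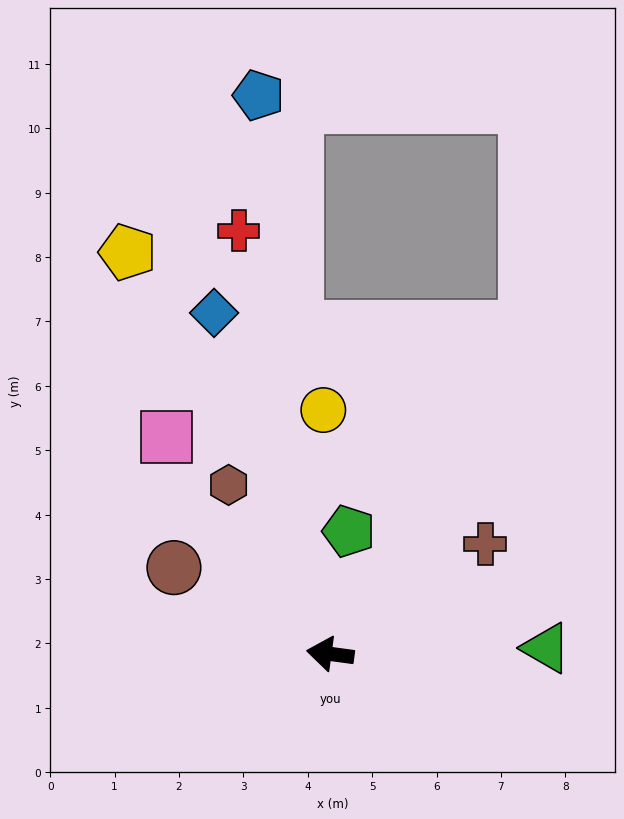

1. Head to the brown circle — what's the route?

turn right 21°, forward 2.8 m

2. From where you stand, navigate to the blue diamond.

turn right 63°, forward 5.6 m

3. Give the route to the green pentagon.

turn right 91°, forward 1.9 m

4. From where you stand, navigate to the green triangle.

turn right 171°, forward 3.4 m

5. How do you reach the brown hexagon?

turn right 51°, forward 3.1 m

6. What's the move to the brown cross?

turn right 137°, forward 3.0 m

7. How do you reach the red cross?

turn right 70°, forward 6.7 m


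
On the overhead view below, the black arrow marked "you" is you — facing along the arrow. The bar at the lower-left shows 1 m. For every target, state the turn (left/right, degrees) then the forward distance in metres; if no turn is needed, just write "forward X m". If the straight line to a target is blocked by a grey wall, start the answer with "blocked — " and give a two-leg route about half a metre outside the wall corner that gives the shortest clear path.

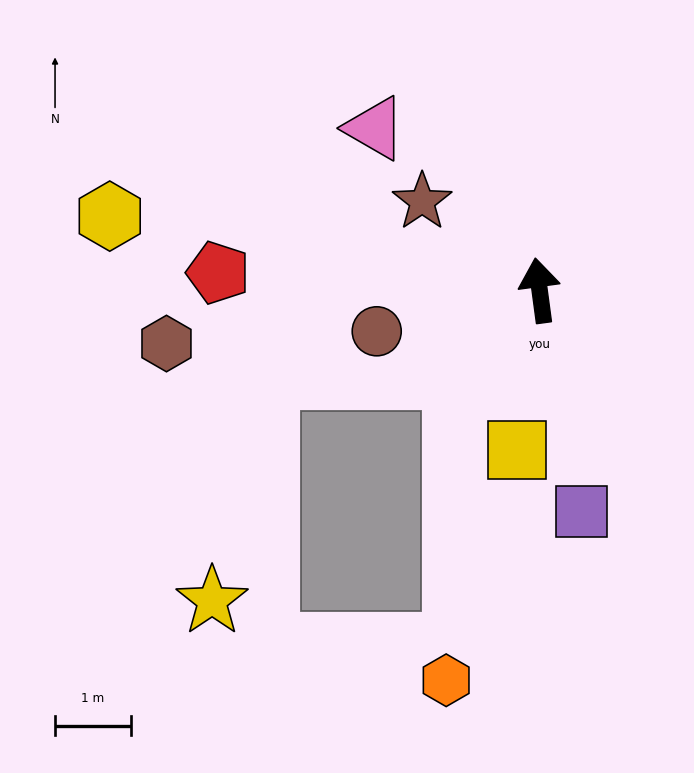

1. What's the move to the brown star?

turn left 45°, forward 1.9 m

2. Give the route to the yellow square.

turn left 164°, forward 2.1 m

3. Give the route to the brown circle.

turn left 96°, forward 2.2 m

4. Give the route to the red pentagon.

turn left 79°, forward 4.3 m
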